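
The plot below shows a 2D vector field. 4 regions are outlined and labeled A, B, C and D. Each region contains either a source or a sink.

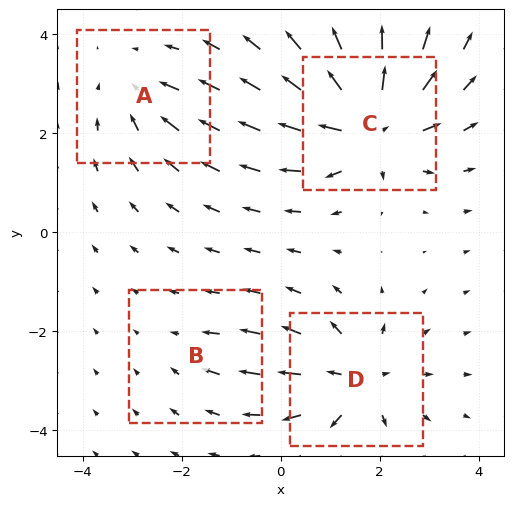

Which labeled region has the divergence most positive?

C

Divergence at each region's feature centre — A: about -3, B: about -2, C: about +8, D: about +6. Region C is most positive.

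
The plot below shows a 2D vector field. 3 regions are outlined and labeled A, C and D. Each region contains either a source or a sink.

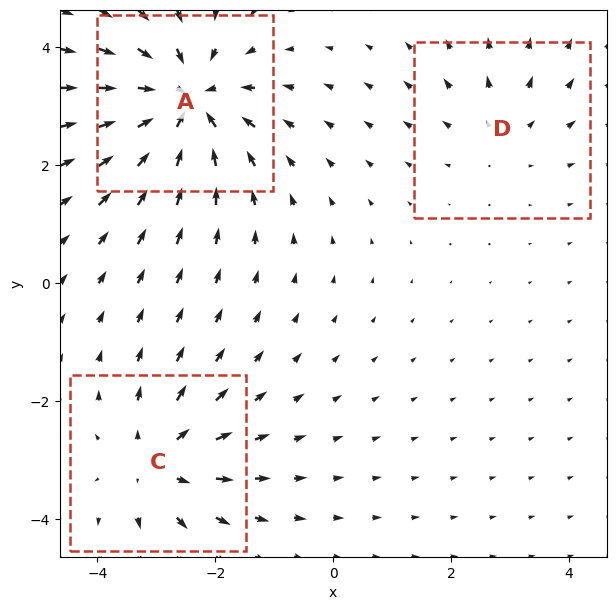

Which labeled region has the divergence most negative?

Divergence at each region's feature centre — A: about -5, C: about +3, D: about +2. Region A is most negative.

A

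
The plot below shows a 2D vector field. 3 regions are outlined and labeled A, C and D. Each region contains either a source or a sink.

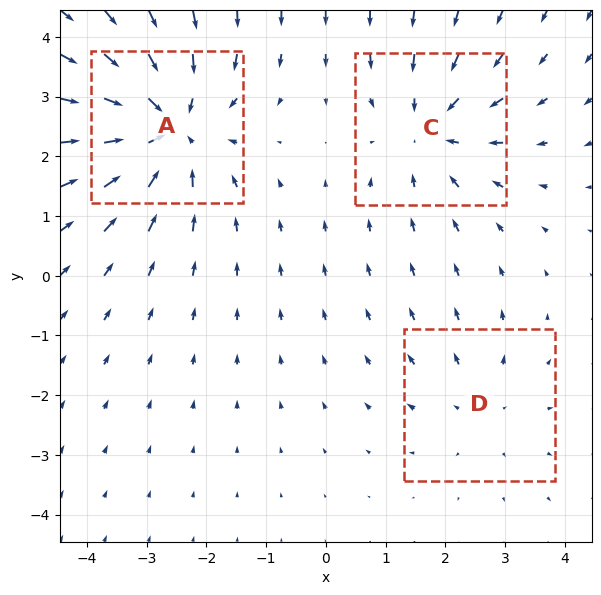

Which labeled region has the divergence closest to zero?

Divergence at each region's feature centre — A: about -5, C: about -3, D: about +2. Region D is closest to zero.

D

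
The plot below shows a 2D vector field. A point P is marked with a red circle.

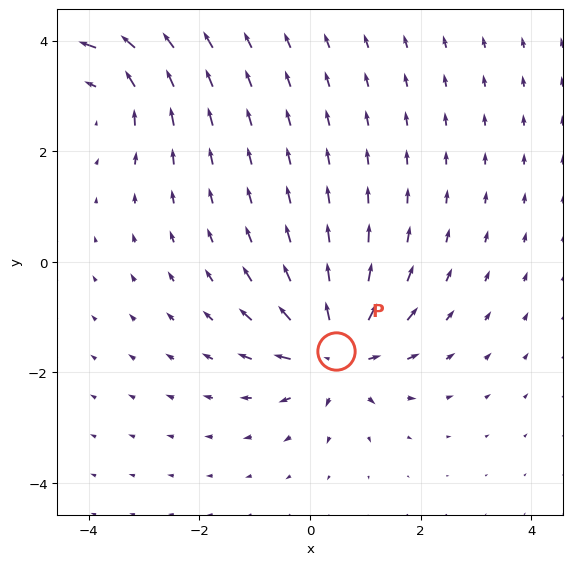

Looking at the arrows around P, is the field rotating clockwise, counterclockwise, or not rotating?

not rotating

Near P at (0.5, -1.6) the arrows show no circulation. The curl there is ≈0.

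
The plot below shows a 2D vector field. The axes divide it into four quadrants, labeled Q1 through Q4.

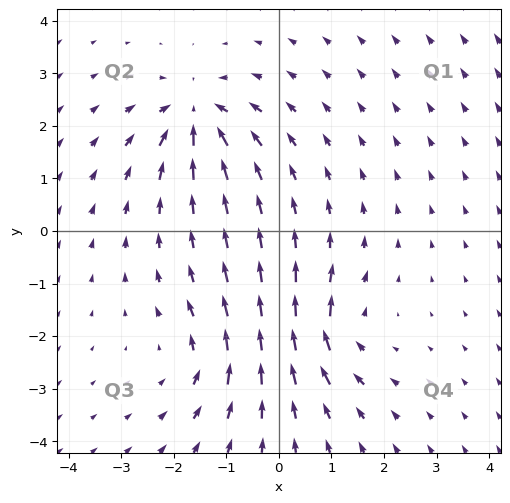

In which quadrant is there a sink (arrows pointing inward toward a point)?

Q2

The sink sits at approximately (-1.6, 2.2), which lies in quadrant Q2. The divergence there is about -5, negative as expected for a sink.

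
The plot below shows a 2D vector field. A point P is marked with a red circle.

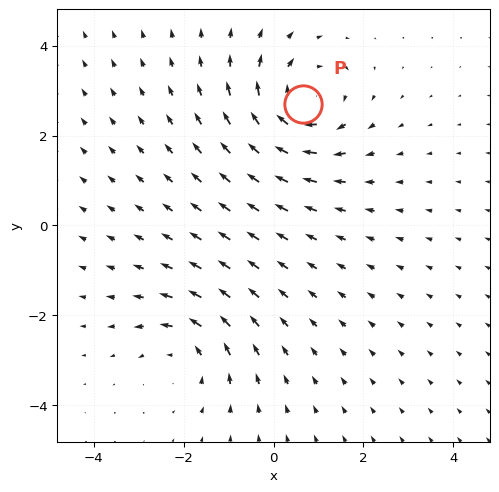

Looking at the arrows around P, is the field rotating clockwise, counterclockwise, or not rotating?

clockwise

Near P at (0.7, 2.7) the arrows circulate clockwise. The curl (z-component) there is about -5; negative curl means clockwise rotation.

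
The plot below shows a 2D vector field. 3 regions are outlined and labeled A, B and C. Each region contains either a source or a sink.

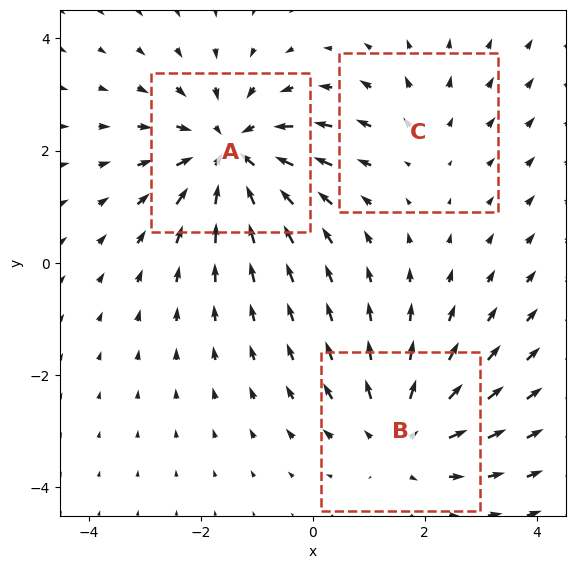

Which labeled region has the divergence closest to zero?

C

Divergence at each region's feature centre — A: about -4, B: about +3, C: about +2. Region C is closest to zero.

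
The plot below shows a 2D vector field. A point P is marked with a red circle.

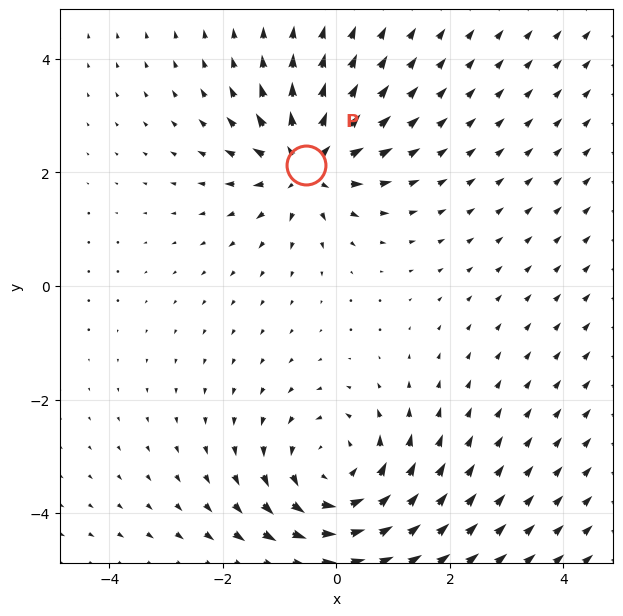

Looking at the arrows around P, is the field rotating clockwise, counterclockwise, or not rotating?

Near P at (-0.5, 2.1) the arrows show no circulation. The curl there is ≈0.

not rotating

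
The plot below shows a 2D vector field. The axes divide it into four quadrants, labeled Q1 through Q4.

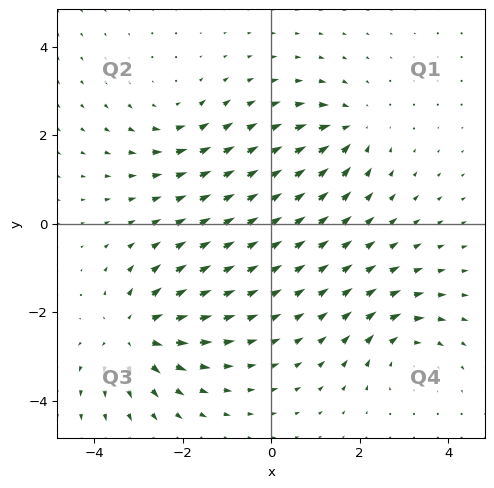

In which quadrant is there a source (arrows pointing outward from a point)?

Q3

The source sits at approximately (-3.1, -2.5), which lies in quadrant Q3. The divergence there is about +5, positive as expected for a source.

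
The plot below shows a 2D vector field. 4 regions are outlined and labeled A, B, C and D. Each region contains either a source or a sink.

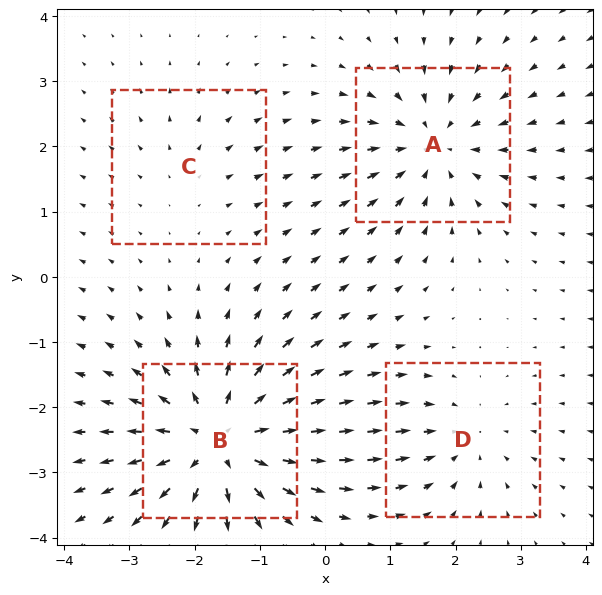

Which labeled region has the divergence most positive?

Divergence at each region's feature centre — A: about -5, B: about +7, C: about +2, D: about -3. Region B is most positive.

B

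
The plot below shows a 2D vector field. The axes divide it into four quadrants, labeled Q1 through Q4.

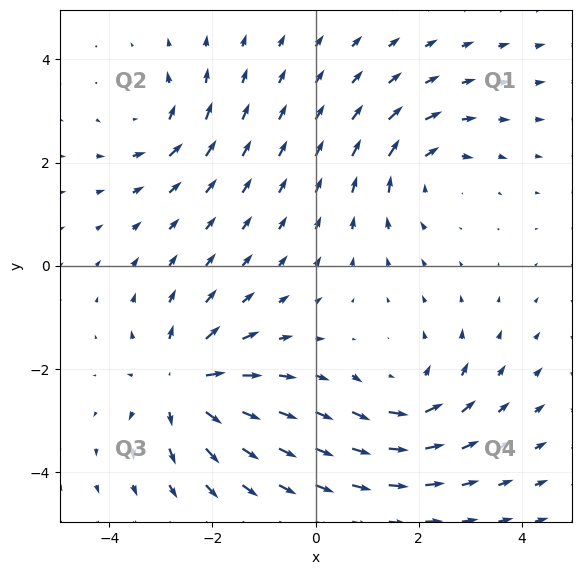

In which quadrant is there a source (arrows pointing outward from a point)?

Q3

The source sits at approximately (-2.6, -2.3), which lies in quadrant Q3. The divergence there is about +6, positive as expected for a source.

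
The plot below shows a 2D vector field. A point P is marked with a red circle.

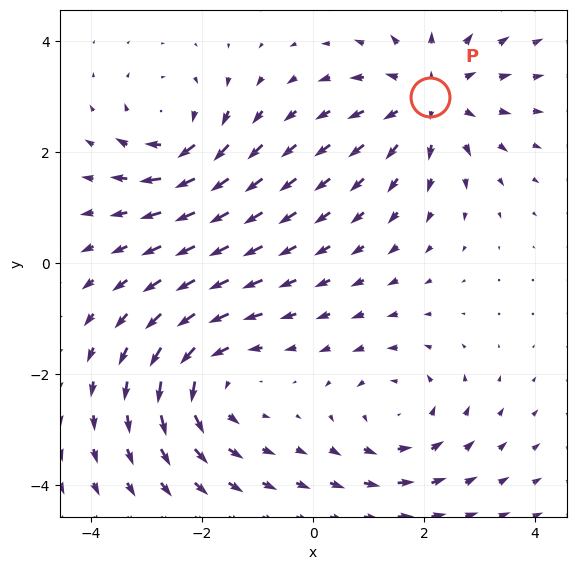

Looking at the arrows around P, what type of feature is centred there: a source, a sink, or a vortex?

source

At P (2.1, 3.0) the arrows spread outward. Divergence about +4, curl ≈0 — positive divergence with near-zero curl is a source.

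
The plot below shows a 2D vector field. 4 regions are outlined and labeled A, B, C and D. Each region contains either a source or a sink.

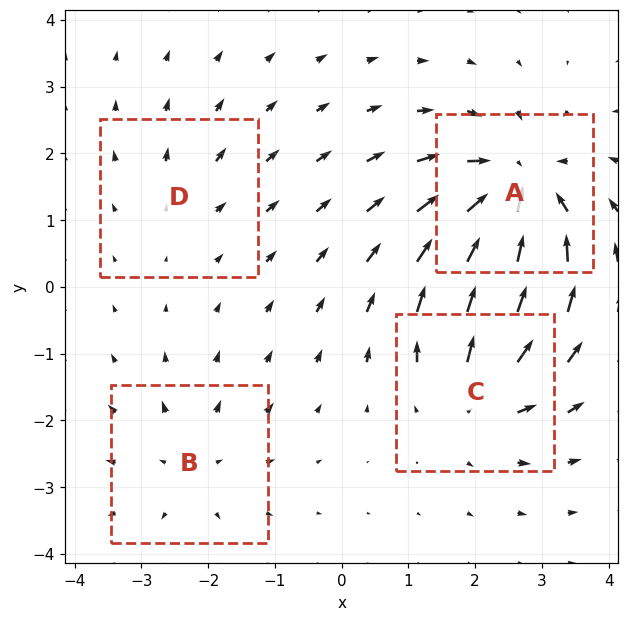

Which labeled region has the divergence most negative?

A

Divergence at each region's feature centre — A: about -7, B: about +3, C: about +5, D: about +2. Region A is most negative.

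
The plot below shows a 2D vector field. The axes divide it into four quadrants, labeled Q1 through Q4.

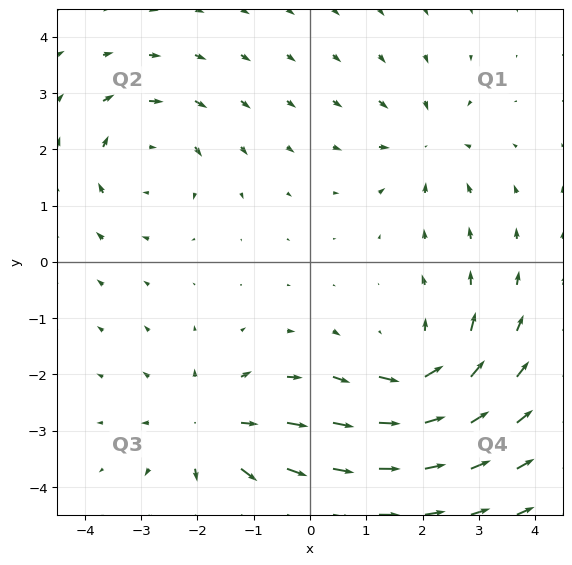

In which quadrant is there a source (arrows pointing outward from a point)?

The source sits at approximately (-1.7, -3.0), which lies in quadrant Q3. The divergence there is about +5, positive as expected for a source.

Q3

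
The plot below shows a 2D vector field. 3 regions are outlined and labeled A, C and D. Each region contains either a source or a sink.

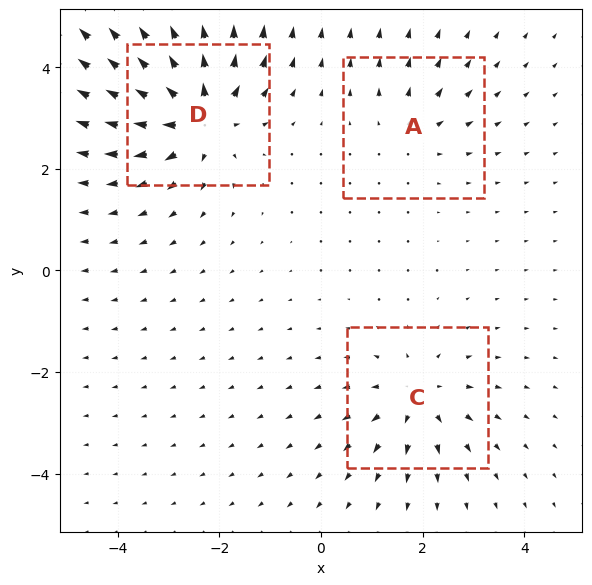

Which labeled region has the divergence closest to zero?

Divergence at each region's feature centre — A: about +2, C: about +3, D: about +5. Region A is closest to zero.

A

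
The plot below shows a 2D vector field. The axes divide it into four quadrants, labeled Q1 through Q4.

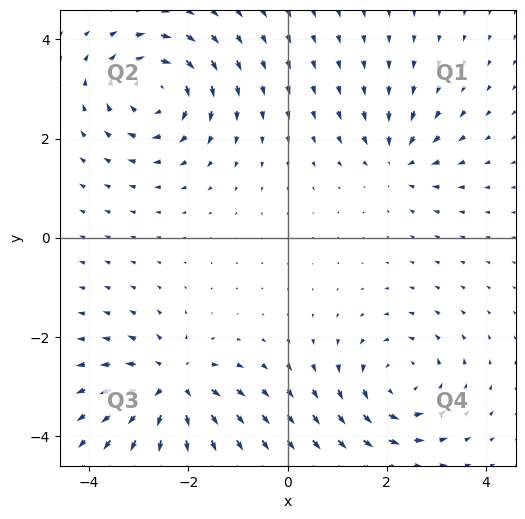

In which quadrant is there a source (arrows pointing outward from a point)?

The source sits at approximately (-2.3, -3.0), which lies in quadrant Q3. The divergence there is about +6, positive as expected for a source.

Q3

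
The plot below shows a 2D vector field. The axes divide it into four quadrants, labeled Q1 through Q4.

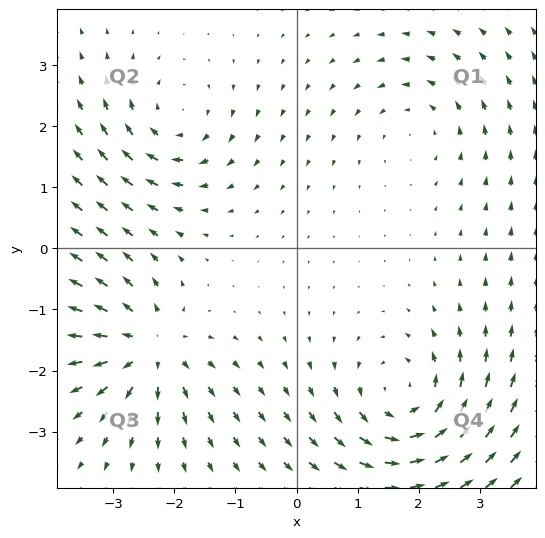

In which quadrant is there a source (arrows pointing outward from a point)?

The source sits at approximately (-2.4, -1.6), which lies in quadrant Q3. The divergence there is about +6, positive as expected for a source.

Q3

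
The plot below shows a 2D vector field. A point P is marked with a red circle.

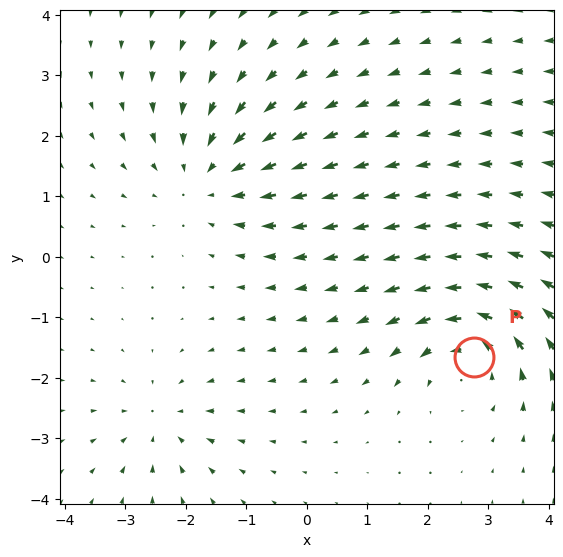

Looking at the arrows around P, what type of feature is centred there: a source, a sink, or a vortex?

vortex

At P (2.8, -1.7) the arrows circulate counterclockwise. Divergence ≈0, curl about +6 — near-zero divergence with nonzero curl is a vortex.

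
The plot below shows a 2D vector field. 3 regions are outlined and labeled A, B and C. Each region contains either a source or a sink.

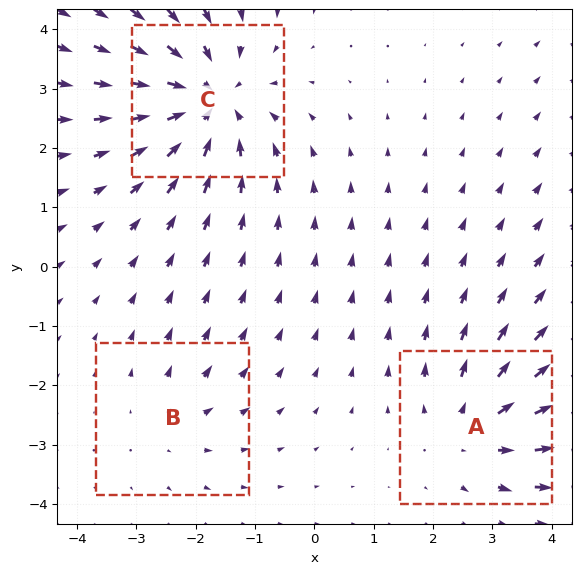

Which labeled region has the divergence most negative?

C

Divergence at each region's feature centre — A: about +3, B: about +2, C: about -4. Region C is most negative.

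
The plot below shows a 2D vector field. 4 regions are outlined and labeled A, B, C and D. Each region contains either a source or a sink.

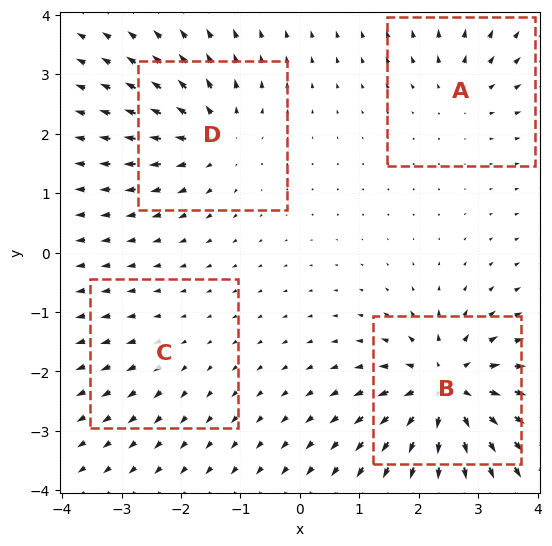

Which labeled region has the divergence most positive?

Divergence at each region's feature centre — A: about +4, B: about +9, C: about +2, D: about +6. Region B is most positive.

B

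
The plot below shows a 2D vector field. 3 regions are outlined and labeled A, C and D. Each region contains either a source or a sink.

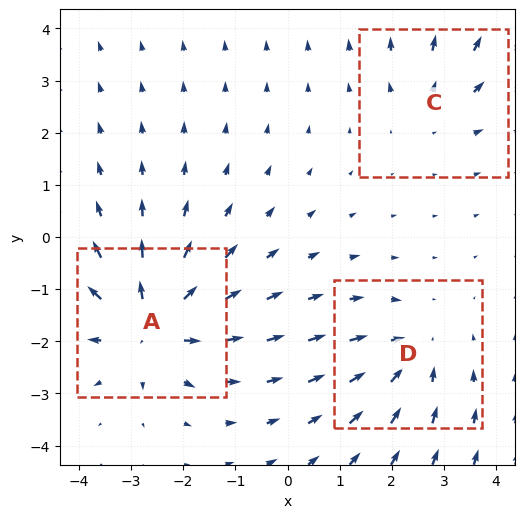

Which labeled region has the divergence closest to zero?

Divergence at each region's feature centre — A: about +5, C: about +2, D: about -3. Region C is closest to zero.

C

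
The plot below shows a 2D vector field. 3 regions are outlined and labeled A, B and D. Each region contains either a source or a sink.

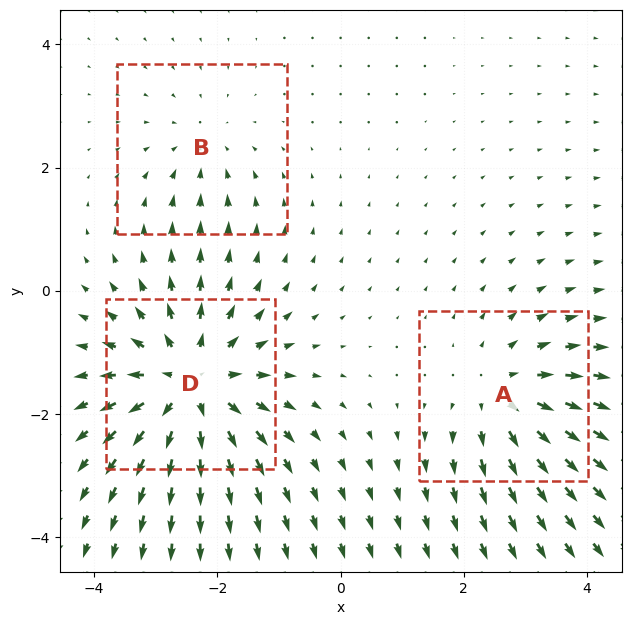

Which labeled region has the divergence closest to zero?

B

Divergence at each region's feature centre — A: about +3, B: about -2, D: about +5. Region B is closest to zero.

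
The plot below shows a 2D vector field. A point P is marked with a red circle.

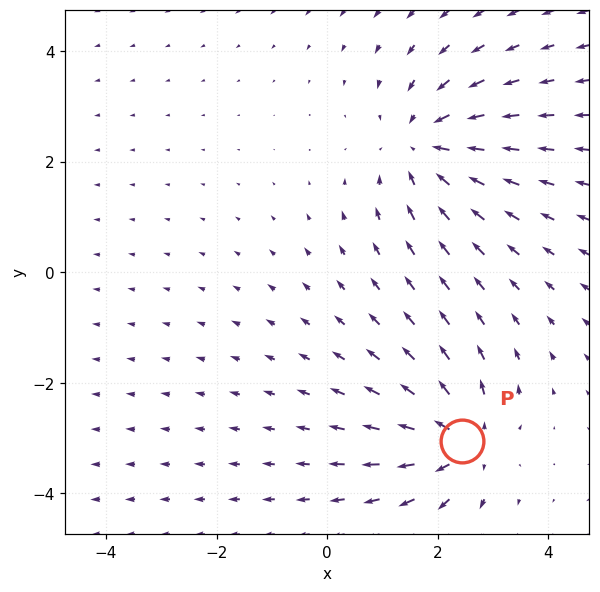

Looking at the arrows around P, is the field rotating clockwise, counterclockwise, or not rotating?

not rotating

Near P at (2.4, -3.1) the arrows show no circulation. The curl there is ≈0.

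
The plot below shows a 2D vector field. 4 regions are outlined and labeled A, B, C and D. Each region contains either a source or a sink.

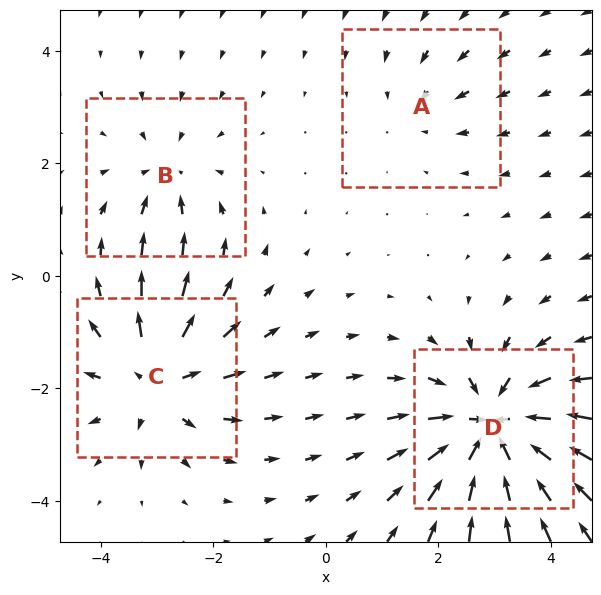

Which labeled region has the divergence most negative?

Divergence at each region's feature centre — A: about -2, B: about -3, C: about +5, D: about -7. Region D is most negative.

D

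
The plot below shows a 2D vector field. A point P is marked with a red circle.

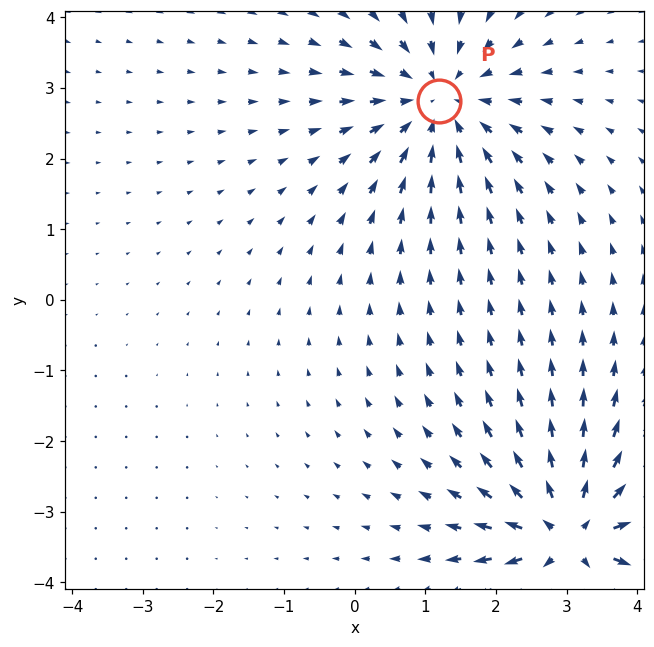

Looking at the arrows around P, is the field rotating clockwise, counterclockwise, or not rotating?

not rotating

Near P at (1.2, 2.8) the arrows show no circulation. The curl there is ≈0.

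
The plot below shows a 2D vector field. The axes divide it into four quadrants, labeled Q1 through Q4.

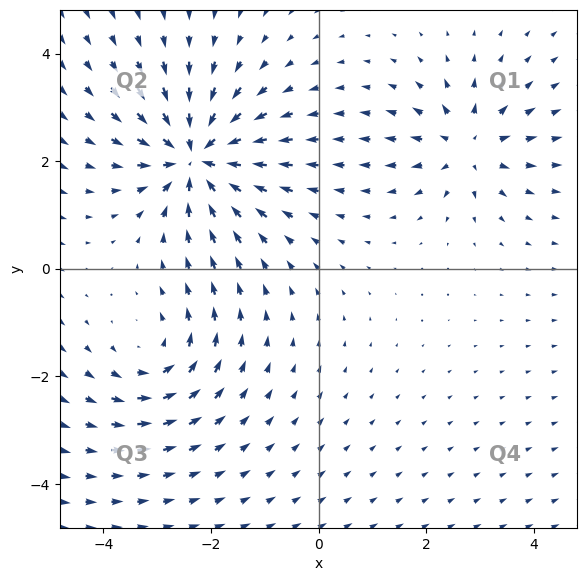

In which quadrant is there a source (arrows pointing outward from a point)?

Q1

The source sits at approximately (2.8, 2.3), which lies in quadrant Q1. The divergence there is about +4, positive as expected for a source.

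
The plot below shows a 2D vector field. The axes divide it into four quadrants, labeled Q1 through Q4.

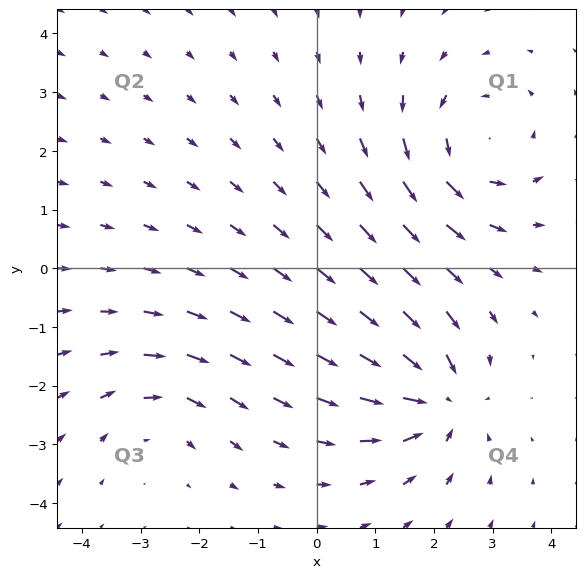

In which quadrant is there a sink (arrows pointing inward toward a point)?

Q4

The sink sits at approximately (2.1, -2.2), which lies in quadrant Q4. The divergence there is about -5, negative as expected for a sink.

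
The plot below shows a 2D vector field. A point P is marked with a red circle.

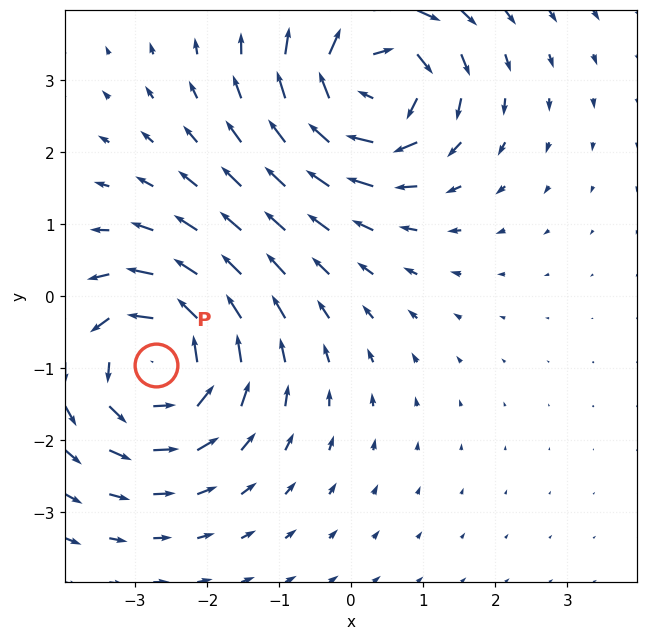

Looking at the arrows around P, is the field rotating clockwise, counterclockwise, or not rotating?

Near P at (-2.7, -1.0) the arrows circulate counterclockwise. The curl (z-component) there is about +5; positive curl means counterclockwise rotation.

counterclockwise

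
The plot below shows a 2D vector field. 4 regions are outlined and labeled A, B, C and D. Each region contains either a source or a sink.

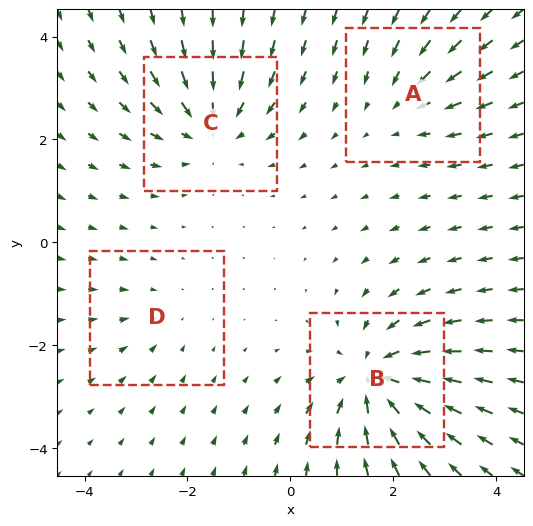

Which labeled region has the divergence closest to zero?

D

Divergence at each region's feature centre — A: about -3, B: about -6, C: about -5, D: about -2. Region D is closest to zero.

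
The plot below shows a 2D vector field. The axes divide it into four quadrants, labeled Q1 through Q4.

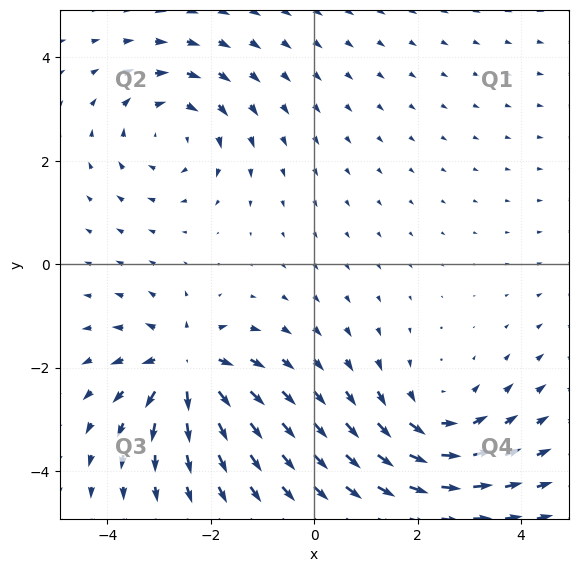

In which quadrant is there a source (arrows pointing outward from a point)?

Q3

The source sits at approximately (-2.5, -2.0), which lies in quadrant Q3. The divergence there is about +6, positive as expected for a source.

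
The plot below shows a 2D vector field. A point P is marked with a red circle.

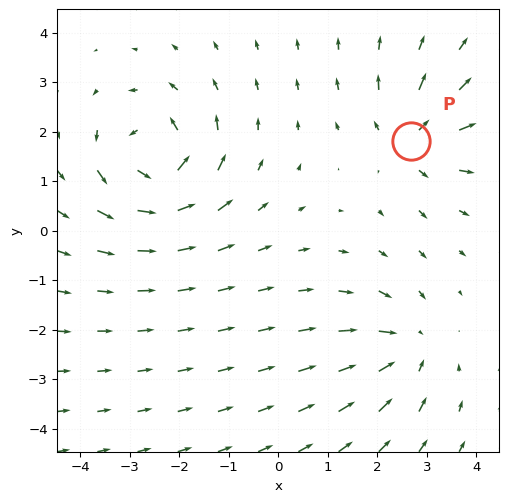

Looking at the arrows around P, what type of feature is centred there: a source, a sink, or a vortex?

source

At P (2.7, 1.8) the arrows spread outward. Divergence about +4, curl ≈0 — positive divergence with near-zero curl is a source.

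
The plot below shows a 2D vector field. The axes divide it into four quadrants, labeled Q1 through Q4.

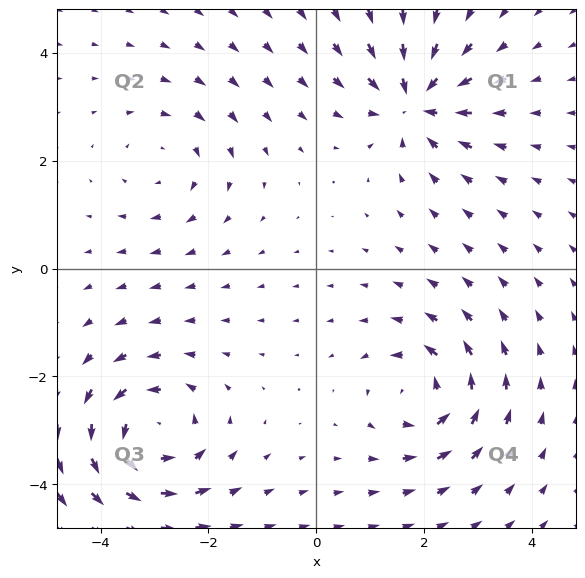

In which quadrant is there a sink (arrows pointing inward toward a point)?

The sink sits at approximately (1.8, 3.1), which lies in quadrant Q1. The divergence there is about -4, negative as expected for a sink.

Q1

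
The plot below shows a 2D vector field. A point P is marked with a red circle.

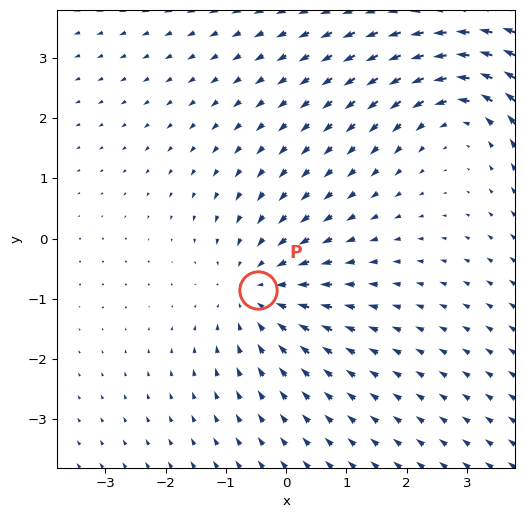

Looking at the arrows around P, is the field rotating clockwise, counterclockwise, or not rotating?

not rotating

Near P at (-0.5, -0.8) the arrows show no circulation. The curl there is ≈0.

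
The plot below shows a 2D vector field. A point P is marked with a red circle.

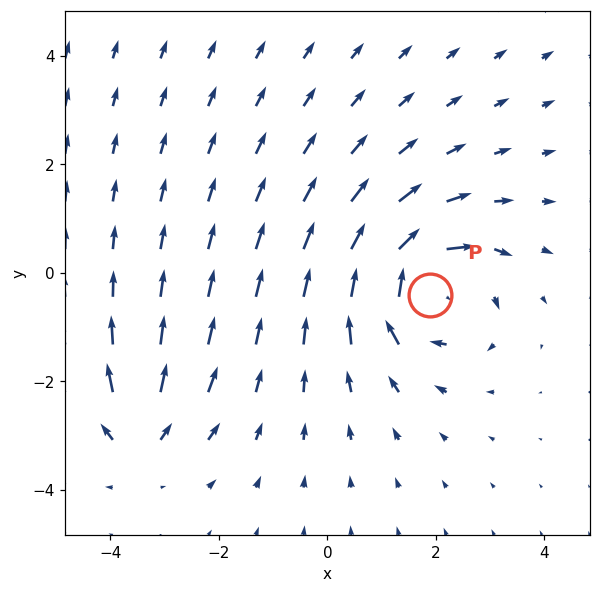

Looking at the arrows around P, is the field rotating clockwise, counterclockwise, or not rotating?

clockwise

Near P at (1.9, -0.4) the arrows circulate clockwise. The curl (z-component) there is about -6; negative curl means clockwise rotation.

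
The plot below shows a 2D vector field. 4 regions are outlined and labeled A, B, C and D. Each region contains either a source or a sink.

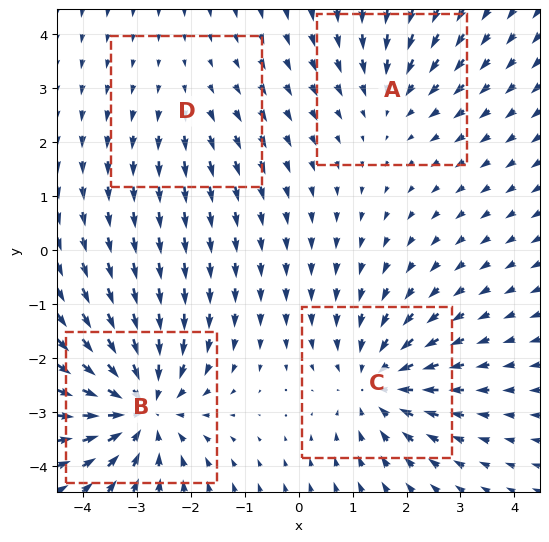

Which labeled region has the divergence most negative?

Divergence at each region's feature centre — A: about -3, B: about -6, C: about -4, D: about +2. Region B is most negative.

B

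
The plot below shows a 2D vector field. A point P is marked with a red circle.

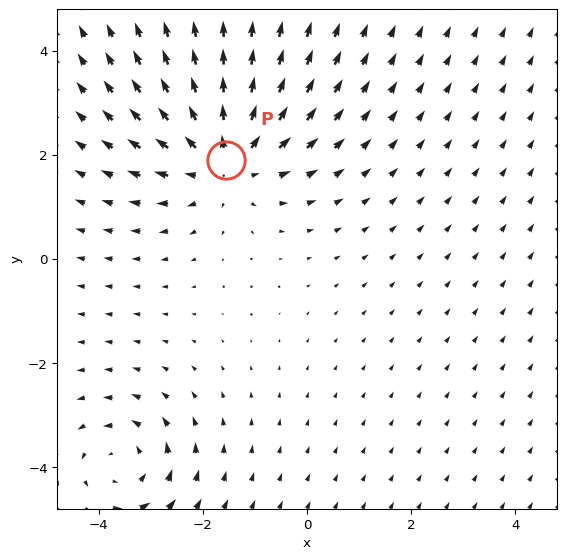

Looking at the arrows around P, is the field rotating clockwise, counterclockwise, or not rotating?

not rotating

Near P at (-1.6, 1.9) the arrows show no circulation. The curl there is ≈0.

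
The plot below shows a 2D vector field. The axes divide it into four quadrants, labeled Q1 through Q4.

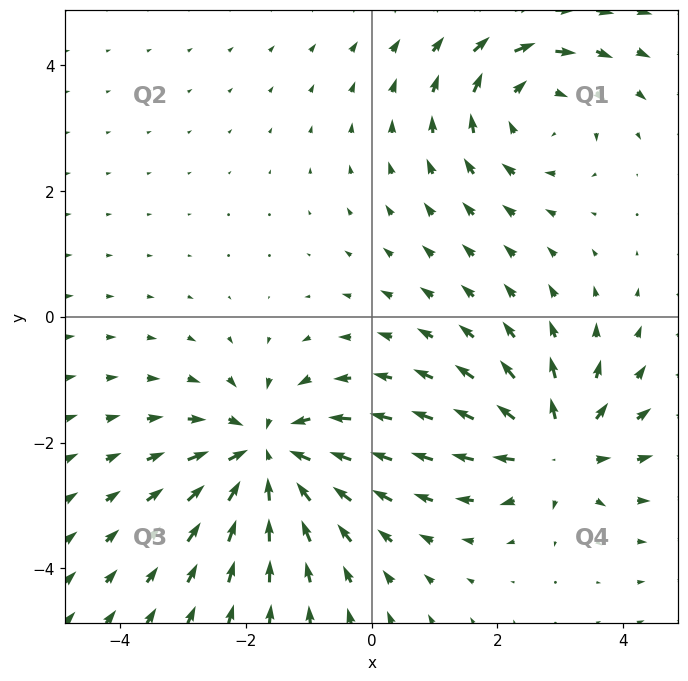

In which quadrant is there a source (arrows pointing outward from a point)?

Q4

The source sits at approximately (2.9, -2.1), which lies in quadrant Q4. The divergence there is about +5, positive as expected for a source.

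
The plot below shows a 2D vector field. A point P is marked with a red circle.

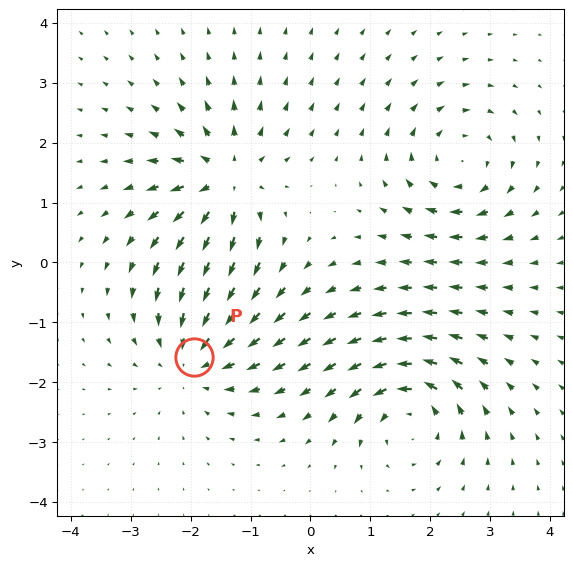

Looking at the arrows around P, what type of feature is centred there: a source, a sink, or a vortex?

At P (-1.9, -1.6) the arrows converge inward. Divergence about -5, curl ≈0 — negative divergence with near-zero curl is a sink.

sink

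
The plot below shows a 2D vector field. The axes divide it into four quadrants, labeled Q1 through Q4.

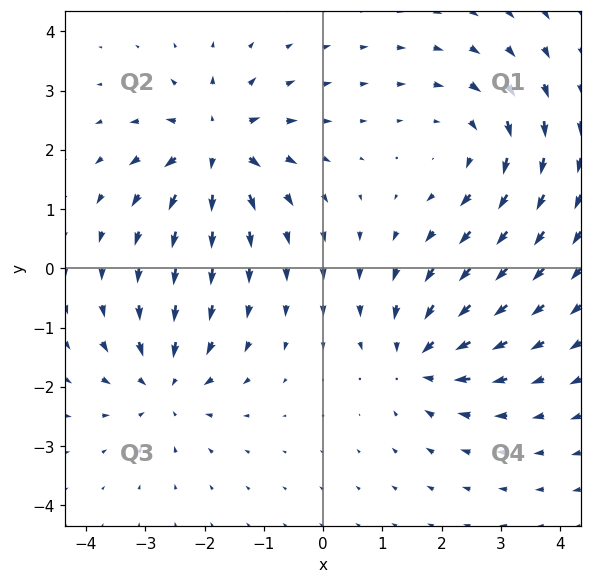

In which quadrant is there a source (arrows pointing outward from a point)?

The source sits at approximately (-1.8, 2.1), which lies in quadrant Q2. The divergence there is about +6, positive as expected for a source.

Q2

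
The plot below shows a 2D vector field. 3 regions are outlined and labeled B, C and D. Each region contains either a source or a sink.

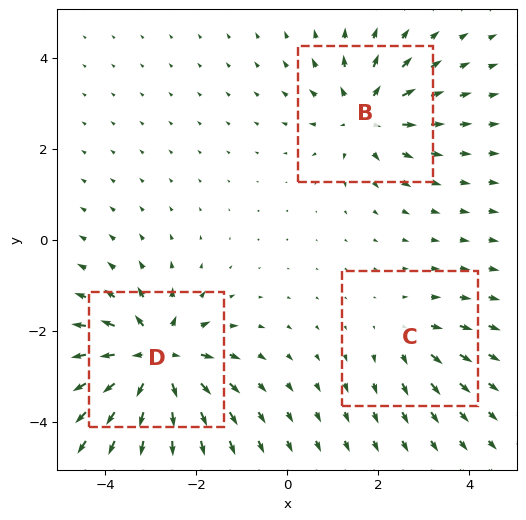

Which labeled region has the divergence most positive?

D

Divergence at each region's feature centre — B: about +4, C: about +2, D: about +6. Region D is most positive.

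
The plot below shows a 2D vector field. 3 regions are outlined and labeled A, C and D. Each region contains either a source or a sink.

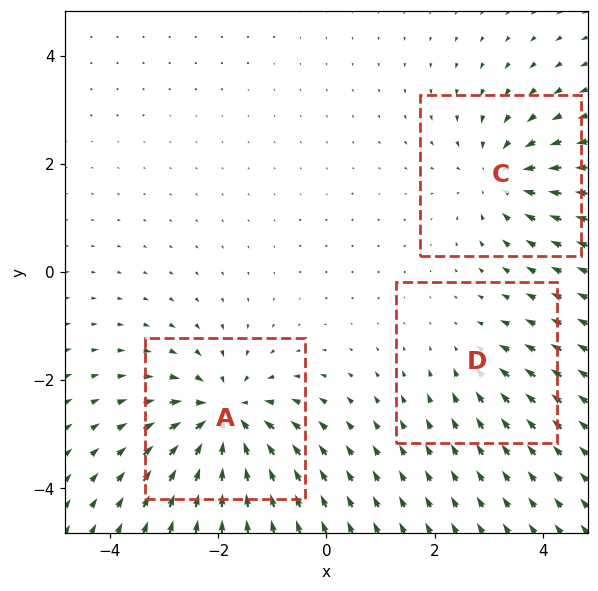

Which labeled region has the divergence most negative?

A

Divergence at each region's feature centre — A: about -5, C: about -4, D: about -2. Region A is most negative.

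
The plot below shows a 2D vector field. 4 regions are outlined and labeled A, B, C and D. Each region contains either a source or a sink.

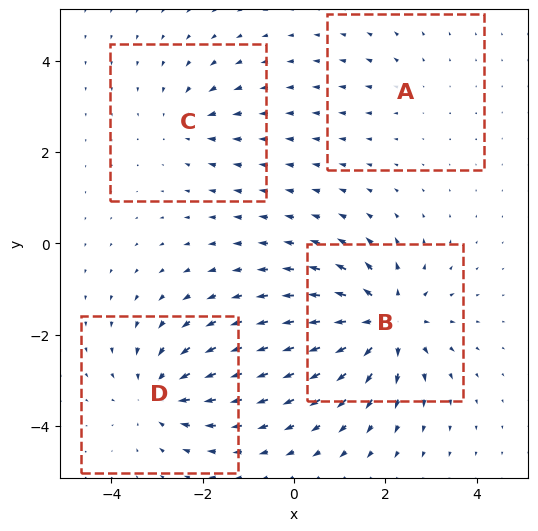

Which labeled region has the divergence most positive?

Divergence at each region's feature centre — A: about +2, B: about +7, C: about -3, D: about -5. Region B is most positive.

B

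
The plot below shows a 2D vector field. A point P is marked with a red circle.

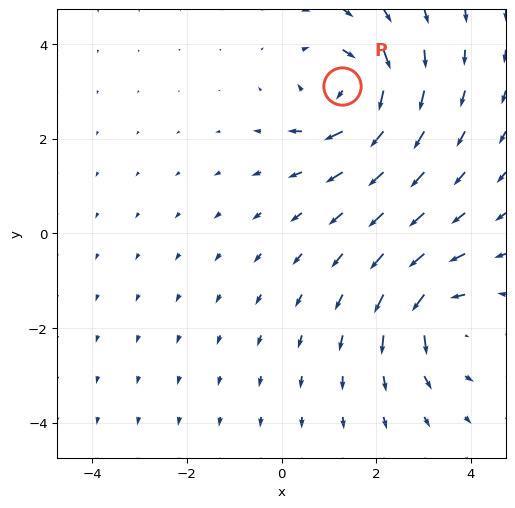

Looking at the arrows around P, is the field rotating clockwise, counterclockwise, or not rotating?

clockwise

Near P at (1.3, 3.1) the arrows circulate clockwise. The curl (z-component) there is about -5; negative curl means clockwise rotation.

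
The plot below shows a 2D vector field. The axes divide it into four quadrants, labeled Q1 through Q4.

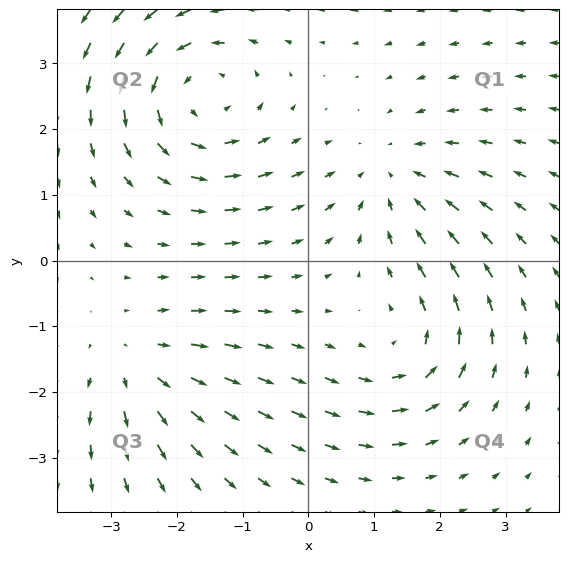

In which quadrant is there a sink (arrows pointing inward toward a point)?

The sink sits at approximately (1.3, 1.3), which lies in quadrant Q1. The divergence there is about -3, negative as expected for a sink.

Q1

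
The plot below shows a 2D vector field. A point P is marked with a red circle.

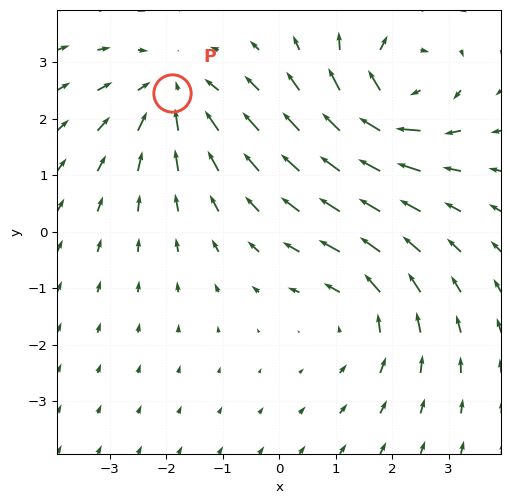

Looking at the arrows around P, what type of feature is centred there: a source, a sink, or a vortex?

At P (-1.9, 2.5) the arrows converge inward. Divergence about -3, curl ≈0 — negative divergence with near-zero curl is a sink.

sink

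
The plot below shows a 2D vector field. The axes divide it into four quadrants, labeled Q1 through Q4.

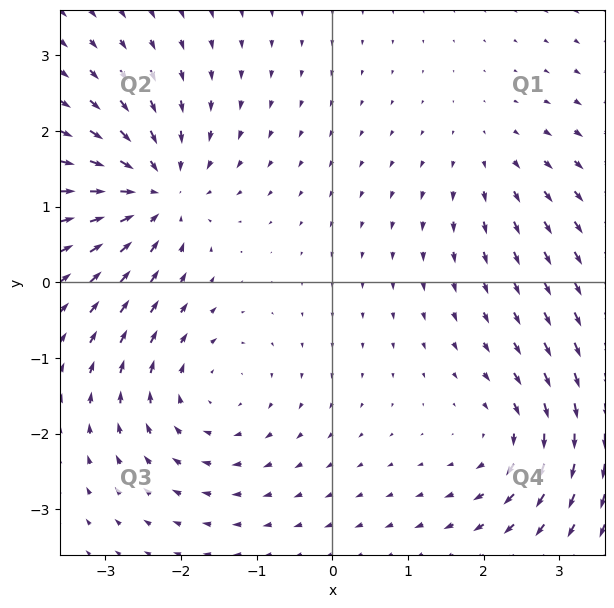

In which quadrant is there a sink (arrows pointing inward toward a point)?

Q2

The sink sits at approximately (-2.3, 1.2), which lies in quadrant Q2. The divergence there is about -6, negative as expected for a sink.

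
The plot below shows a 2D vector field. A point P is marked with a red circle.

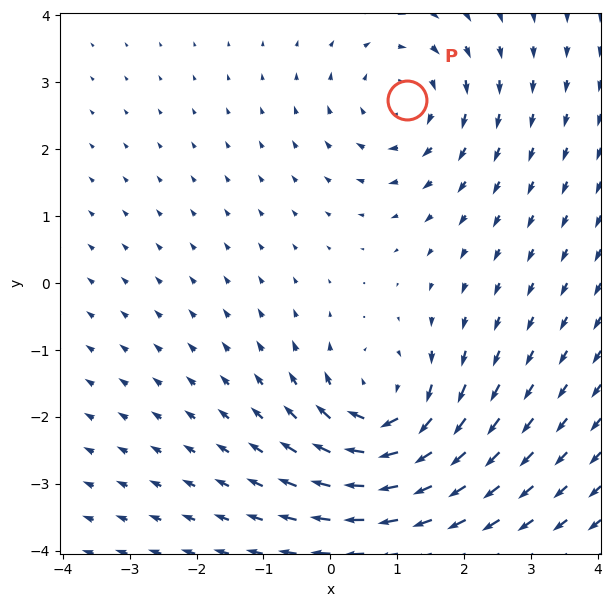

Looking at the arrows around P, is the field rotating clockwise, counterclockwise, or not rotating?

clockwise

Near P at (1.1, 2.7) the arrows circulate clockwise. The curl (z-component) there is about -4; negative curl means clockwise rotation.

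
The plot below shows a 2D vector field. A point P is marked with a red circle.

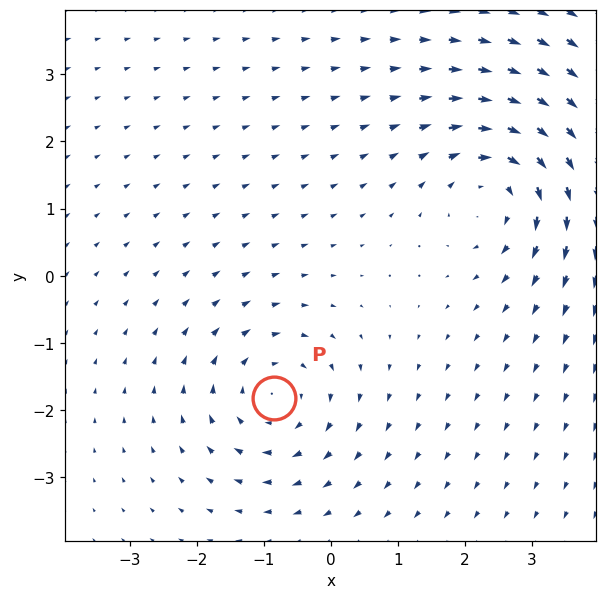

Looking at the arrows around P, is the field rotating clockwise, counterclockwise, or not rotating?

clockwise

Near P at (-0.9, -1.8) the arrows circulate clockwise. The curl (z-component) there is about -3; negative curl means clockwise rotation.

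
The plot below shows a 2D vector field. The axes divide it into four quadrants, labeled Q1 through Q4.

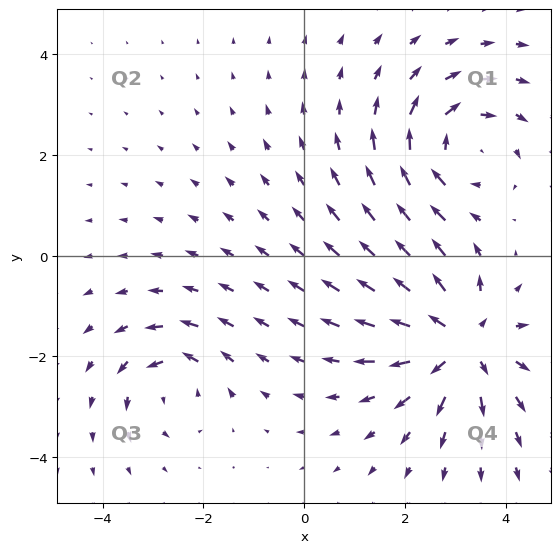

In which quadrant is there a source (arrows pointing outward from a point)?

Q4

The source sits at approximately (3.1, -1.7), which lies in quadrant Q4. The divergence there is about +5, positive as expected for a source.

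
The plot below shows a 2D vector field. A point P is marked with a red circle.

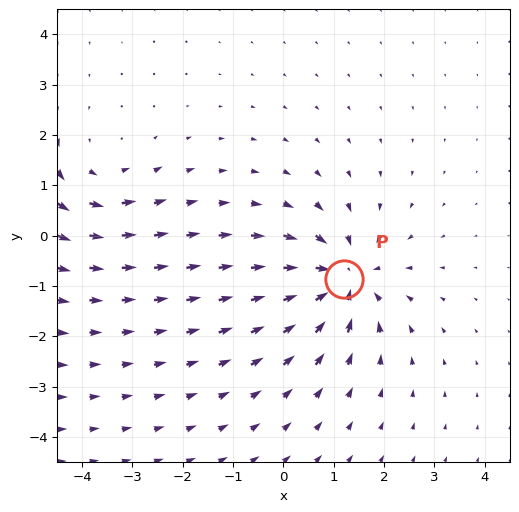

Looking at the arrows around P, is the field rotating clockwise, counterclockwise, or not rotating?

Near P at (1.2, -0.9) the arrows show no circulation. The curl there is ≈0.

not rotating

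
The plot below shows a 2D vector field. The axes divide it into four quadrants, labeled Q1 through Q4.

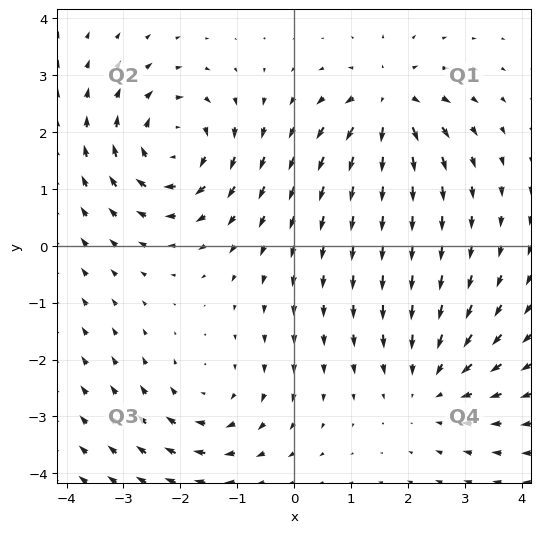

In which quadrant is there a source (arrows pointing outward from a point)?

The source sits at approximately (1.7, 2.5), which lies in quadrant Q1. The divergence there is about +4, positive as expected for a source.

Q1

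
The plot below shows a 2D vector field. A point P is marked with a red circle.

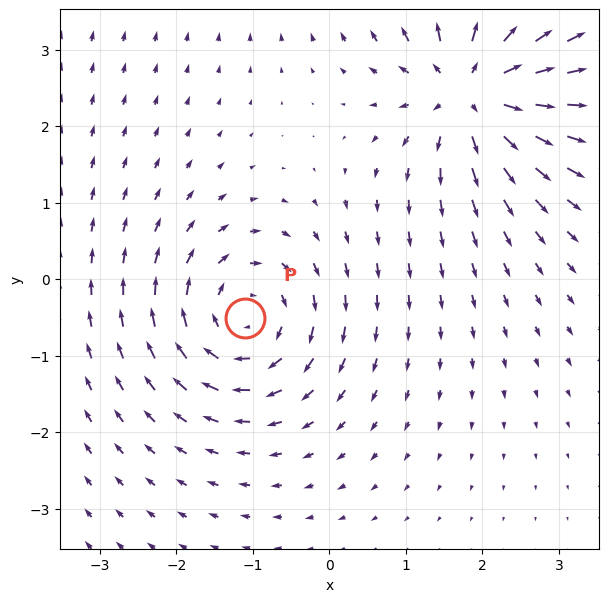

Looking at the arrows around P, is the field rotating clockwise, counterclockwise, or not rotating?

clockwise

Near P at (-1.1, -0.5) the arrows circulate clockwise. The curl (z-component) there is about -5; negative curl means clockwise rotation.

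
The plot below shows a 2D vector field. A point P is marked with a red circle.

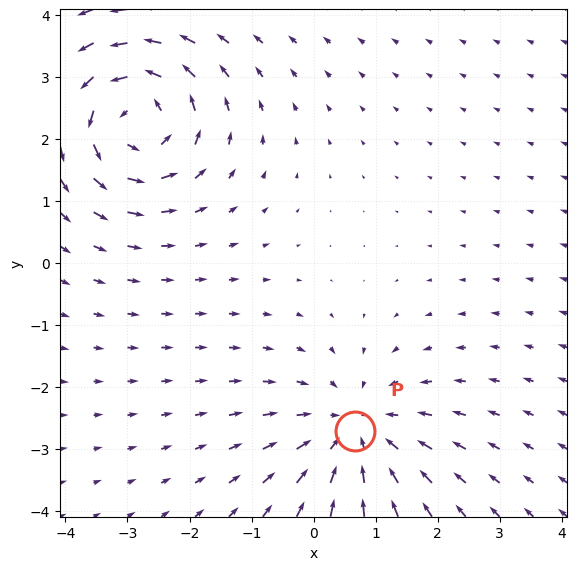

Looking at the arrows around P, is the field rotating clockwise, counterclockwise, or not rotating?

Near P at (0.7, -2.7) the arrows show no circulation. The curl there is ≈0.

not rotating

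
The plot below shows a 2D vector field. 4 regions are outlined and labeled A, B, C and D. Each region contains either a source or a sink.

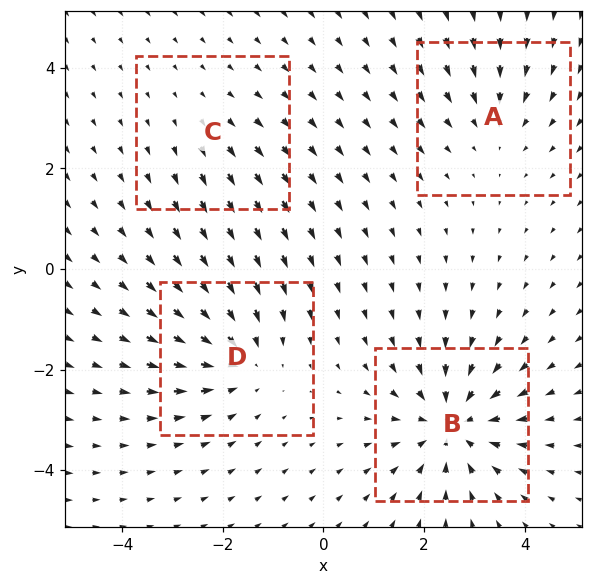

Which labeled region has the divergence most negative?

Divergence at each region's feature centre — A: about -3, B: about -6, C: about +2, D: about -4. Region B is most negative.

B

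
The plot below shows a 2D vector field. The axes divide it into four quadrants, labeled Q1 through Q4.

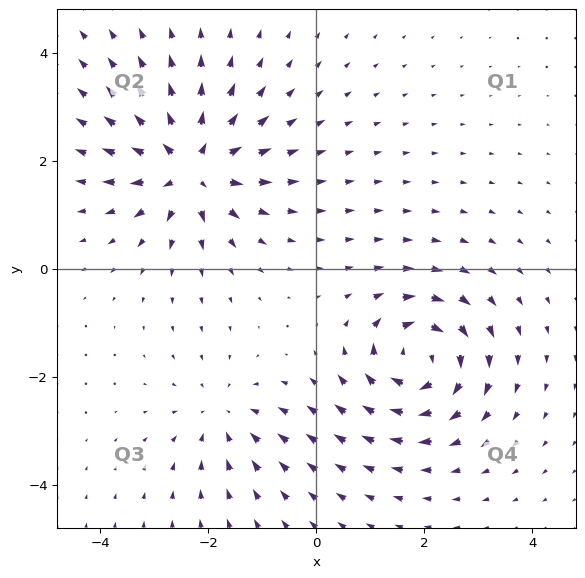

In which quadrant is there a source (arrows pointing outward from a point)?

The source sits at approximately (-2.3, 1.9), which lies in quadrant Q2. The divergence there is about +7, positive as expected for a source.

Q2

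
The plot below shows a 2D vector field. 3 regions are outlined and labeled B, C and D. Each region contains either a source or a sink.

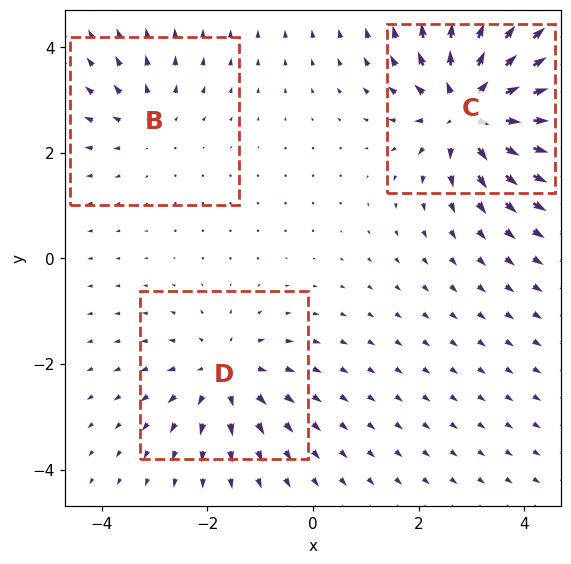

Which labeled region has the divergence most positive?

Divergence at each region's feature centre — B: about +2, C: about +6, D: about +3. Region C is most positive.

C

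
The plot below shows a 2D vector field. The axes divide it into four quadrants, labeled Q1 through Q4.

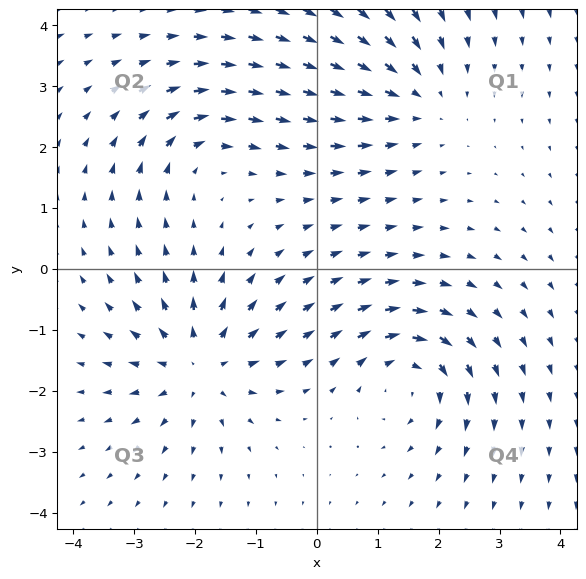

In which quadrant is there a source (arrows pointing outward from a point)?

Q3

The source sits at approximately (-1.9, -1.6), which lies in quadrant Q3. The divergence there is about +5, positive as expected for a source.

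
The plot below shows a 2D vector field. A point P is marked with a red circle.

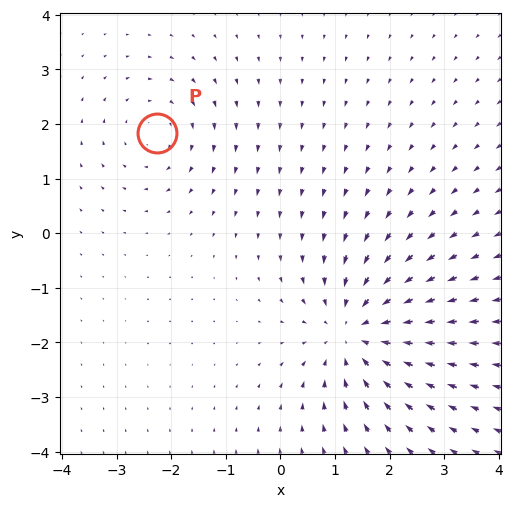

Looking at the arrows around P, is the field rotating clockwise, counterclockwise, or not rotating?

Near P at (-2.3, 1.8) the arrows circulate clockwise. The curl (z-component) there is about -2; negative curl means clockwise rotation.

clockwise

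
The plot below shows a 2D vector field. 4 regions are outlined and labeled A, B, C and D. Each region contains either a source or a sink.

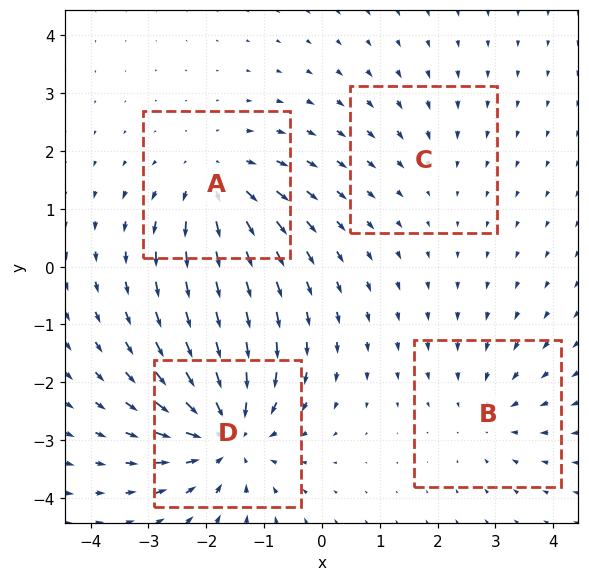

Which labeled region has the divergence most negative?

D

Divergence at each region's feature centre — A: about +4, B: about -3, C: about -2, D: about -6. Region D is most negative.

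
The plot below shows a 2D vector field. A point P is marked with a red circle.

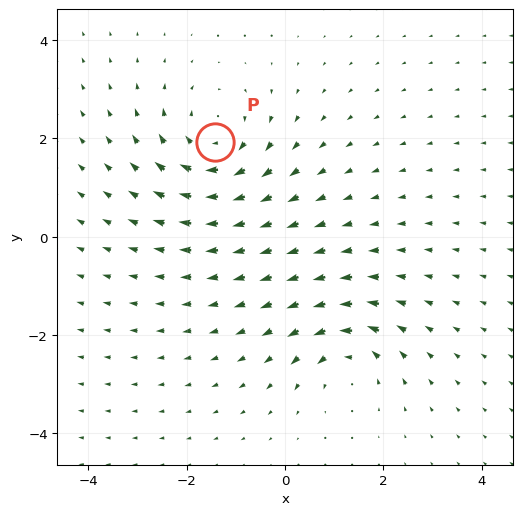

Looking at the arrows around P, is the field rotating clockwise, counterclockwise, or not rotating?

clockwise

Near P at (-1.4, 1.9) the arrows circulate clockwise. The curl (z-component) there is about -4; negative curl means clockwise rotation.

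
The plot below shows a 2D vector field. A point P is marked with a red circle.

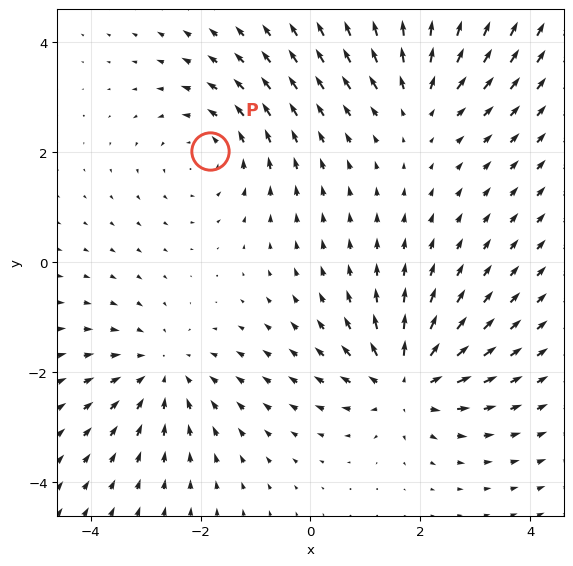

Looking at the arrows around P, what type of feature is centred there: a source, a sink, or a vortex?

vortex

At P (-1.8, 2.0) the arrows circulate counterclockwise. Divergence ≈0, curl about +2 — near-zero divergence with nonzero curl is a vortex.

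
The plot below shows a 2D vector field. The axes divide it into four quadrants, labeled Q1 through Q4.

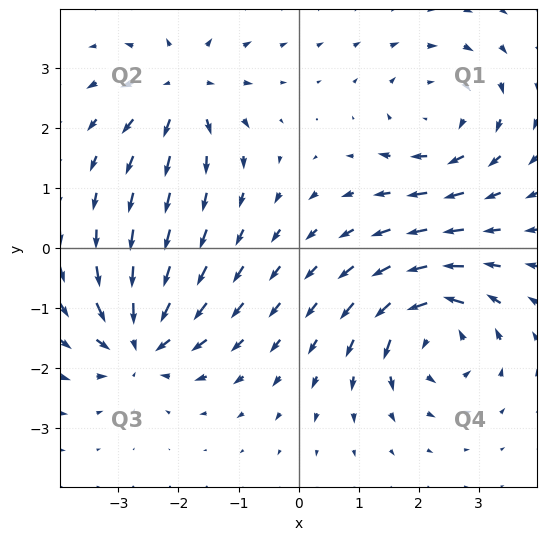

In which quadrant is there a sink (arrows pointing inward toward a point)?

The sink sits at approximately (-2.6, -1.6), which lies in quadrant Q3. The divergence there is about -6, negative as expected for a sink.

Q3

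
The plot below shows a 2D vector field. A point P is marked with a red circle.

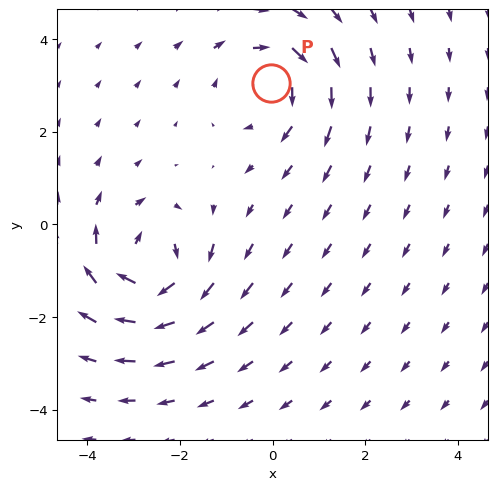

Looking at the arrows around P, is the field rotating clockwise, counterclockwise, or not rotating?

Near P at (-0.0, 3.1) the arrows circulate clockwise. The curl (z-component) there is about -4; negative curl means clockwise rotation.

clockwise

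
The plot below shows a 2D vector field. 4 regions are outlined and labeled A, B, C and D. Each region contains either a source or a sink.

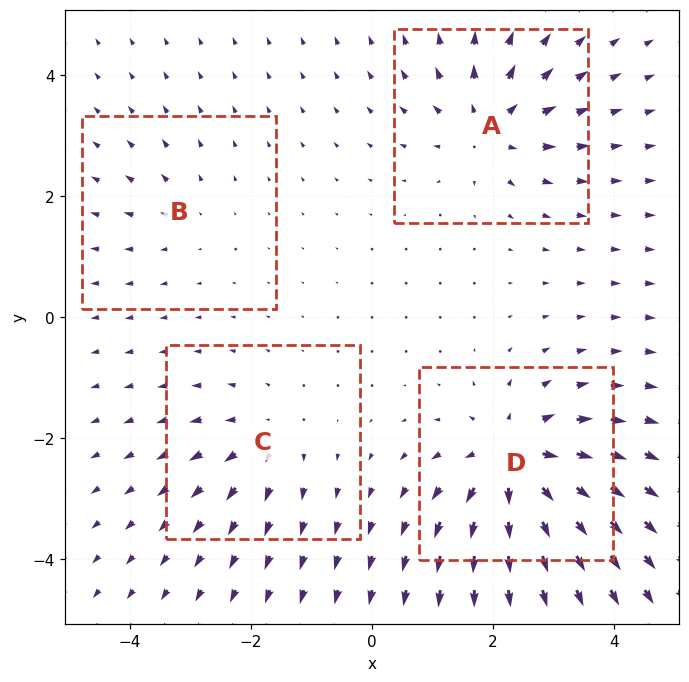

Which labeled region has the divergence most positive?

Divergence at each region's feature centre — A: about +5, B: about +2, C: about +4, D: about +8. Region D is most positive.

D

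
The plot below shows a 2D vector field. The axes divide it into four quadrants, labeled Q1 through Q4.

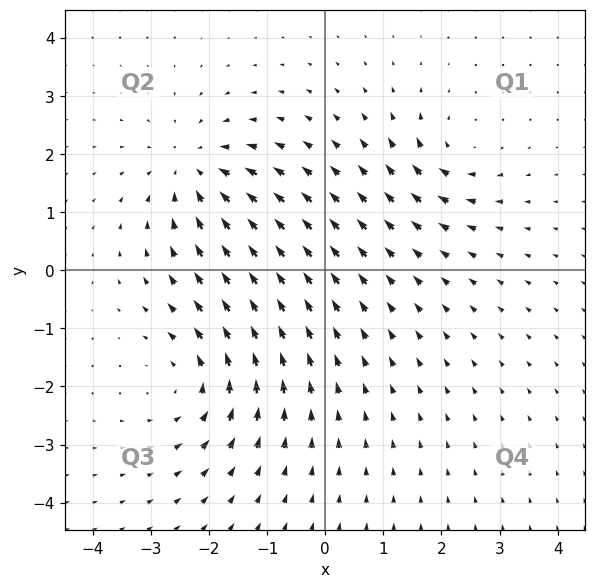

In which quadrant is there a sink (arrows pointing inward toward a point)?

The sink sits at approximately (-2.2, 1.7), which lies in quadrant Q2. The divergence there is about -5, negative as expected for a sink.

Q2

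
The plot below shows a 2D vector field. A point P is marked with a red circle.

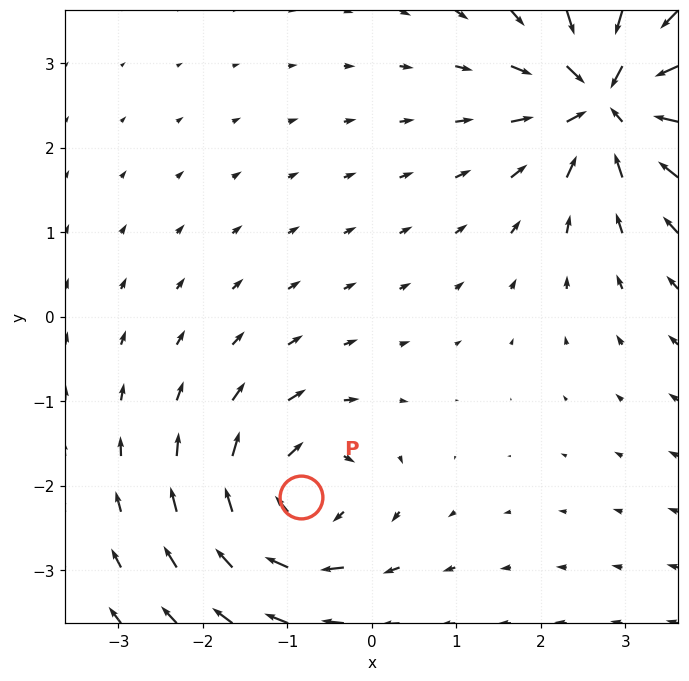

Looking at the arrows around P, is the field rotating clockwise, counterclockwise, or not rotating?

Near P at (-0.8, -2.1) the arrows circulate clockwise. The curl (z-component) there is about -4; negative curl means clockwise rotation.

clockwise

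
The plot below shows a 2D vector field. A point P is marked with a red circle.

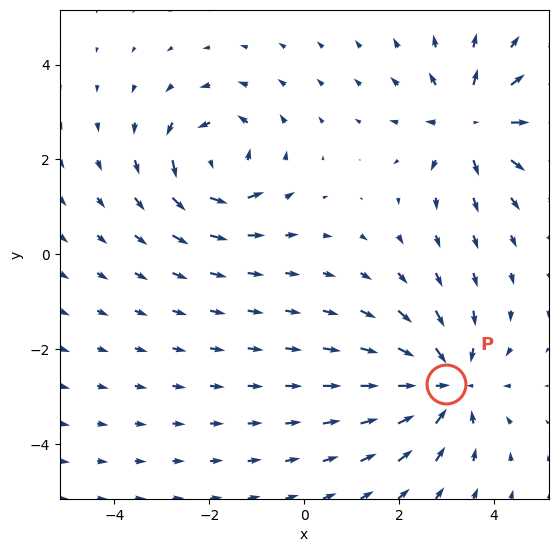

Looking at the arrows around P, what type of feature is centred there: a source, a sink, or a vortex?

sink

At P (3.0, -2.7) the arrows converge inward. Divergence about -4, curl ≈0 — negative divergence with near-zero curl is a sink.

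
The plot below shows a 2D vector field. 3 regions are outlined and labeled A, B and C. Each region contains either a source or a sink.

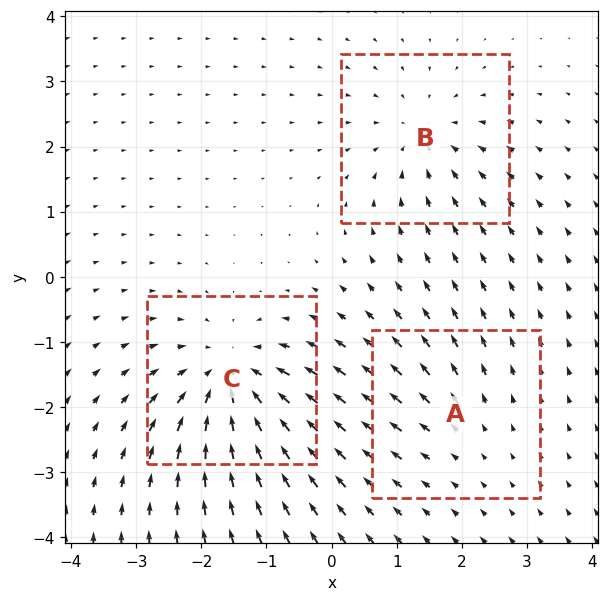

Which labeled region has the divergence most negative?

Divergence at each region's feature centre — A: about +2, B: about -3, C: about -5. Region C is most negative.

C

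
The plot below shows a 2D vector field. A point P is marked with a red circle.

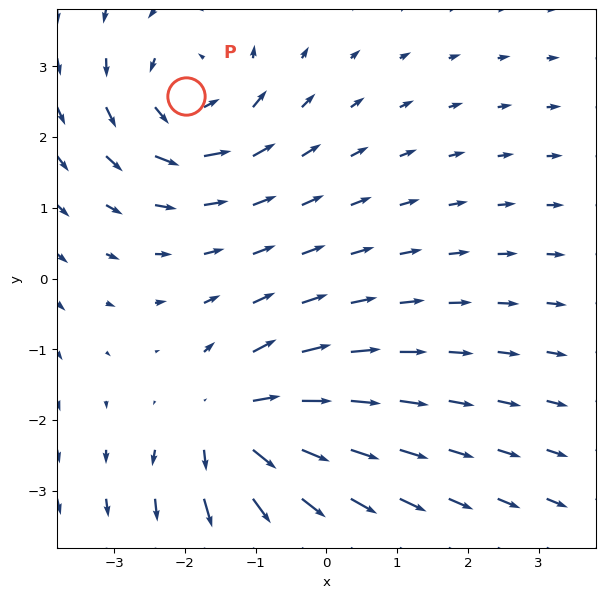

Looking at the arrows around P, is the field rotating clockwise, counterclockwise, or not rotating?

Near P at (-2.0, 2.6) the arrows circulate counterclockwise. The curl (z-component) there is about +4; positive curl means counterclockwise rotation.

counterclockwise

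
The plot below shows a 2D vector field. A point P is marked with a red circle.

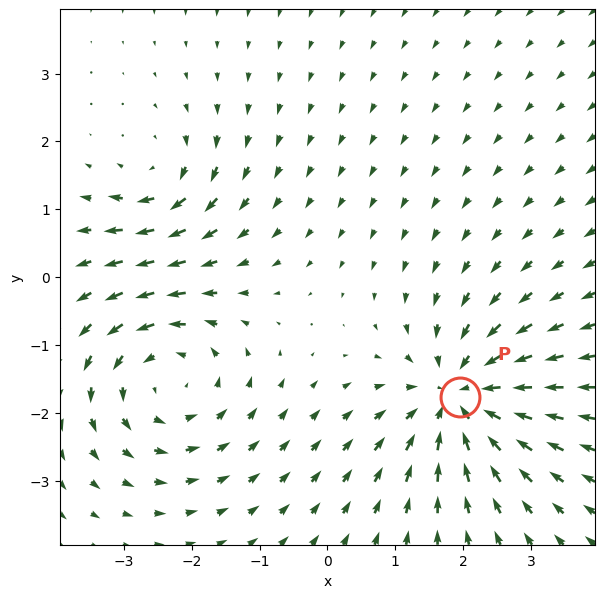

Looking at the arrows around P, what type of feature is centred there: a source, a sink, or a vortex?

At P (1.9, -1.8) the arrows converge inward. Divergence about -5, curl ≈0 — negative divergence with near-zero curl is a sink.

sink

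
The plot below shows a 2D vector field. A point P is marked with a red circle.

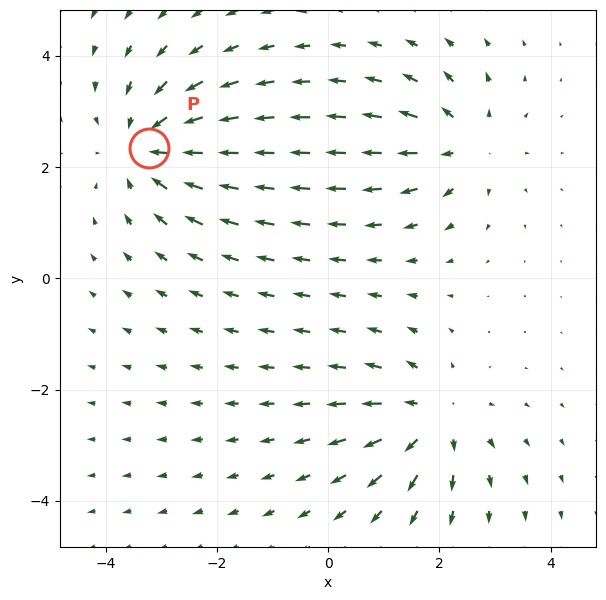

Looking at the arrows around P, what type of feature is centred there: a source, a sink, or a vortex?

At P (-3.2, 2.3) the arrows converge inward. Divergence about -4, curl ≈0 — negative divergence with near-zero curl is a sink.

sink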